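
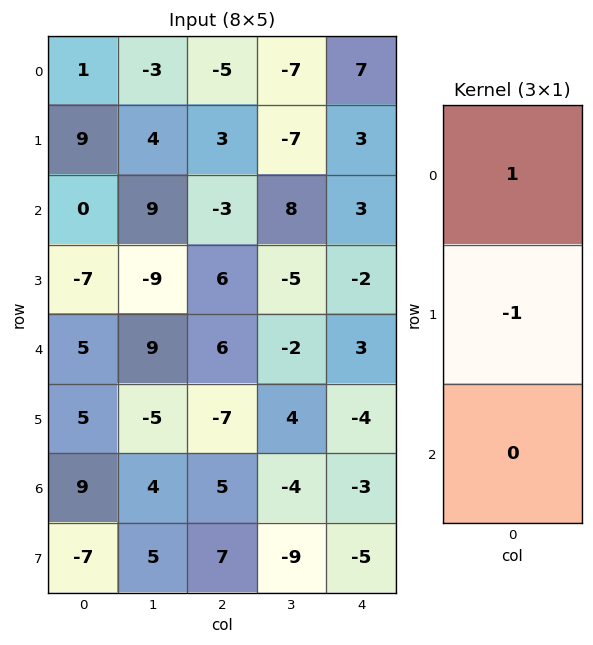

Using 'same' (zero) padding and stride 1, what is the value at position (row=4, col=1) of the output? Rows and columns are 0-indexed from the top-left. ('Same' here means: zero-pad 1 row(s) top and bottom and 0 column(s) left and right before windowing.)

The receptive field on the zero-padded input at this output position is [-9 / 9 / -5]. Elementwise product with the kernel and sum: -9·1 + 9·-1.

-18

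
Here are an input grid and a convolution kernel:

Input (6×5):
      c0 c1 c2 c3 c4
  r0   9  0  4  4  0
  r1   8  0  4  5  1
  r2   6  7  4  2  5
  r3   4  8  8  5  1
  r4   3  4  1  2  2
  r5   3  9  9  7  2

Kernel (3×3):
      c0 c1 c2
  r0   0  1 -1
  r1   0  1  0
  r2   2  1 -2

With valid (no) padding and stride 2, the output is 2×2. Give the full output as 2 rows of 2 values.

7 9
19 2

Output[0,0]: The receptive field on the input at this output position is [9 0 4 / 8 0 4 / 6 7 4]. Elementwise product with the kernel and sum: 0·1 + 4·-1 + 0·1 + 6·2 + 7·1 + 4·-2.
Output[0,1]: The receptive field on the input at this output position is [4 4 0 / 4 5 1 / 4 2 5]. Elementwise product with the kernel and sum: 4·1 + 0·-1 + 5·1 + 4·2 + 2·1 + 5·-2.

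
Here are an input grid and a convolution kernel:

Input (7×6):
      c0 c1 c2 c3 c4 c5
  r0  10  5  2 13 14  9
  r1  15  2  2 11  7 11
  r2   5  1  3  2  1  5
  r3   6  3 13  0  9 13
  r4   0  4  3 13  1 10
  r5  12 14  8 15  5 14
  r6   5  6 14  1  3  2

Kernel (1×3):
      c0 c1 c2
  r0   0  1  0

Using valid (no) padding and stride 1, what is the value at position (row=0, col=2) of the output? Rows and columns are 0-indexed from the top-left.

13

The receptive field on the input at this output position is [2 13 14]. Elementwise product with the kernel and sum: 13·1.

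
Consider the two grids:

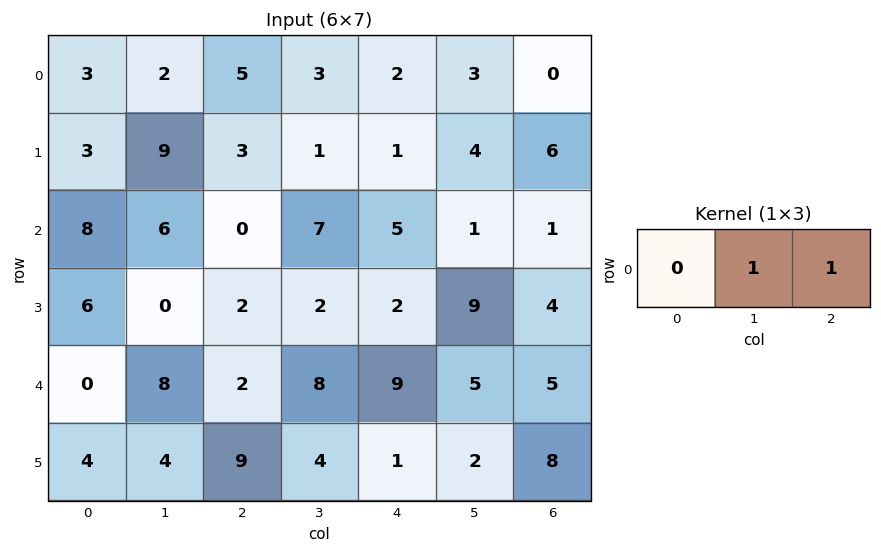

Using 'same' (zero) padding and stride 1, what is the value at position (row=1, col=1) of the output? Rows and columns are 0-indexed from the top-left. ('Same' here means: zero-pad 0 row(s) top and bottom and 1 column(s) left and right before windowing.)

The receptive field on the zero-padded input at this output position is [3 9 3]. Elementwise product with the kernel and sum: 9·1 + 3·1.

12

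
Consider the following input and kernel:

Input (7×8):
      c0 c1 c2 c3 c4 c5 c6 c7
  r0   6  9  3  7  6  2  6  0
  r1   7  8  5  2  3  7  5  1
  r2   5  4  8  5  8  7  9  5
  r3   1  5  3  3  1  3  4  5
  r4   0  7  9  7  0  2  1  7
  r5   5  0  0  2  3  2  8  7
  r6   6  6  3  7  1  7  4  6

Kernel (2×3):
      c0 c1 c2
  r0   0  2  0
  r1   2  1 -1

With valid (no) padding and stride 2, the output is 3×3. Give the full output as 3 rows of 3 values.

Output[0,0]: The receptive field on the input at this output position is [6 9 3 / 7 8 5]. Elementwise product with the kernel and sum: 9·2 + 7·2 + 8·1 + 5·-1.

35 23 12
12 18 15
24 13 4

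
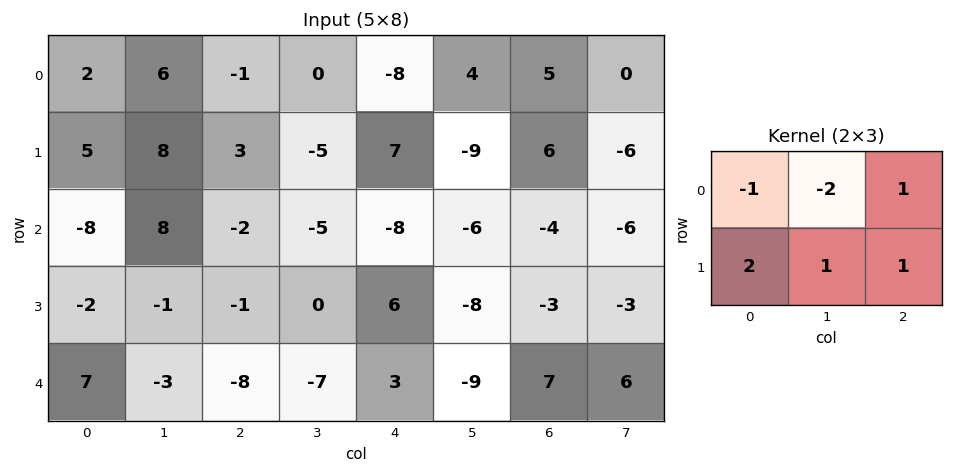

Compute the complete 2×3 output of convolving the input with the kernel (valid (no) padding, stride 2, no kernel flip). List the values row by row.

6 1 16
-16 8 17

Output[0,0]: The receptive field on the input at this output position is [2 6 -1 / 5 8 3]. Elementwise product with the kernel and sum: 2·-1 + 6·-2 + -1·1 + 5·2 + 8·1 + 3·1.
Output[0,1]: The receptive field on the input at this output position is [-1 0 -8 / 3 -5 7]. Elementwise product with the kernel and sum: -1·-1 + 0·-2 + -8·1 + 3·2 + -5·1 + 7·1.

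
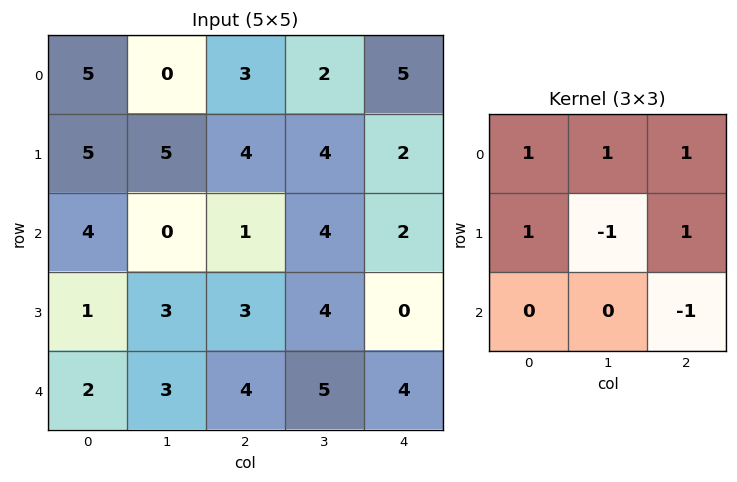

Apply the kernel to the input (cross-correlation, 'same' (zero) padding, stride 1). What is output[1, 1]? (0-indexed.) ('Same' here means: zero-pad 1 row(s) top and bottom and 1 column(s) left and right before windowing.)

11

The receptive field on the zero-padded input at this output position is [5 0 3 / 5 5 4 / 4 0 1]. Elementwise product with the kernel and sum: 5·1 + 0·1 + 3·1 + 5·1 + 5·-1 + 4·1 + 1·-1.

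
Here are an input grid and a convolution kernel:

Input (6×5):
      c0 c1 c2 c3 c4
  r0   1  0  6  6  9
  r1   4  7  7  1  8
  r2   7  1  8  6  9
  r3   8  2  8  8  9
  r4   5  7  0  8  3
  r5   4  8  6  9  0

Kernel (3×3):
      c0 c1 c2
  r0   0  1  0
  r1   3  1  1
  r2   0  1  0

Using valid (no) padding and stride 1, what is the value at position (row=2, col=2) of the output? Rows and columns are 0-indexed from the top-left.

55

The receptive field on the input at this output position is [8 6 9 / 8 8 9 / 0 8 3]. Elementwise product with the kernel and sum: 6·1 + 8·3 + 8·1 + 9·1 + 8·1.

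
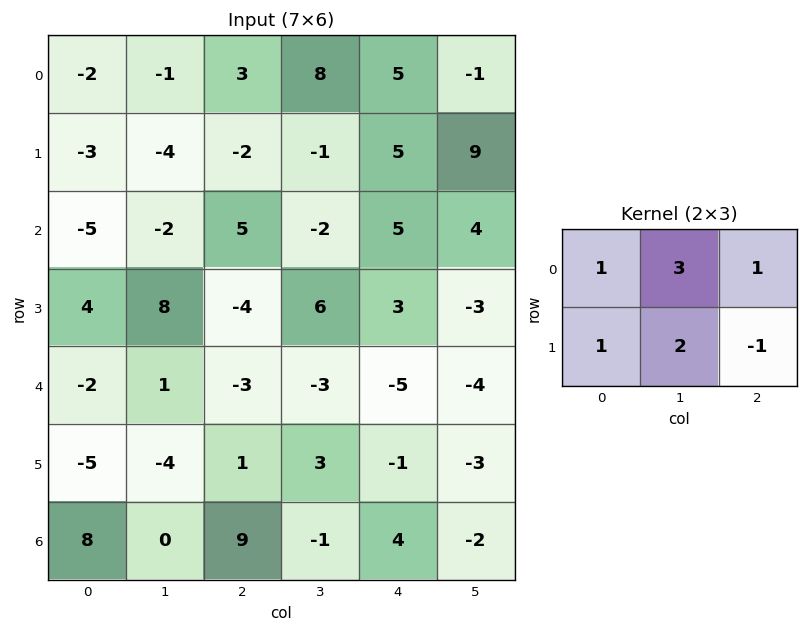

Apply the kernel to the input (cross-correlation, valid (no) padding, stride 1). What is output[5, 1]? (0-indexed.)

21

The receptive field on the input at this output position is [-4 1 3 / 0 9 -1]. Elementwise product with the kernel and sum: -4·1 + 1·3 + 3·1 + 0·1 + 9·2 + -1·-1.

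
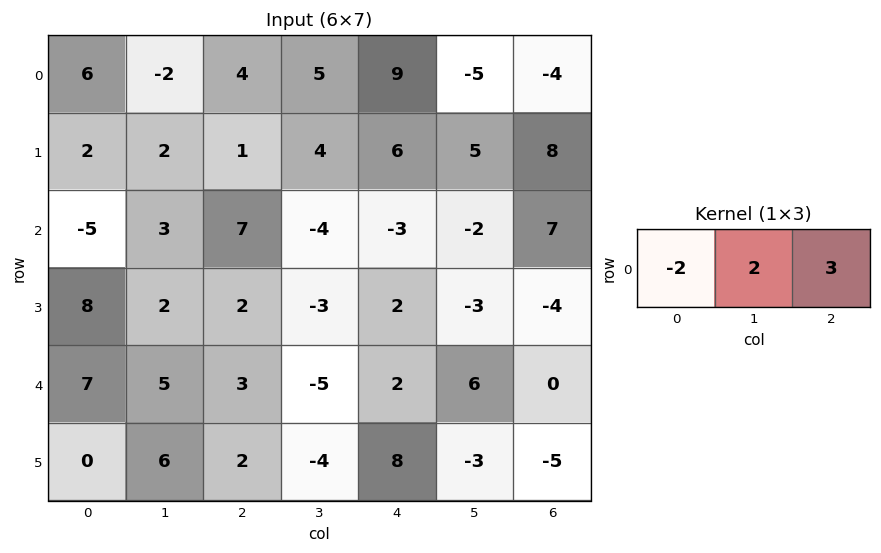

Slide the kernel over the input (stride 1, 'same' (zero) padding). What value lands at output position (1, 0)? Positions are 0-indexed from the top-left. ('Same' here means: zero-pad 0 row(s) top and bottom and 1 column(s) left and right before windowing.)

The receptive field on the zero-padded input at this output position is [0 2 2]. Elementwise product with the kernel and sum: 0·-2 + 2·2 + 2·3.

10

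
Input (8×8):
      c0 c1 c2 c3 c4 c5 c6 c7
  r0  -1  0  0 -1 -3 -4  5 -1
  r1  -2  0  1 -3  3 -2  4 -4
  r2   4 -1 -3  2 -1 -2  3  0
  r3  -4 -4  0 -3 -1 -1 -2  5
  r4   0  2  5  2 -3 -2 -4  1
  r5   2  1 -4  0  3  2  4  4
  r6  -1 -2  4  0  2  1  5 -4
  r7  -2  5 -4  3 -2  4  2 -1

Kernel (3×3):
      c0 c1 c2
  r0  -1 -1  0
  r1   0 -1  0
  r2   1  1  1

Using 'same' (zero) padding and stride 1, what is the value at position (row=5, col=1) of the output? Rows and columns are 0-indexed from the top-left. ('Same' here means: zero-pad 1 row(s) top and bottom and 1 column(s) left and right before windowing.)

The receptive field on the zero-padded input at this output position is [0 2 5 / 2 1 -4 / -1 -2 4]. Elementwise product with the kernel and sum: 0·-1 + 2·-1 + 1·-1 + -1·1 + -2·1 + 4·1.

-2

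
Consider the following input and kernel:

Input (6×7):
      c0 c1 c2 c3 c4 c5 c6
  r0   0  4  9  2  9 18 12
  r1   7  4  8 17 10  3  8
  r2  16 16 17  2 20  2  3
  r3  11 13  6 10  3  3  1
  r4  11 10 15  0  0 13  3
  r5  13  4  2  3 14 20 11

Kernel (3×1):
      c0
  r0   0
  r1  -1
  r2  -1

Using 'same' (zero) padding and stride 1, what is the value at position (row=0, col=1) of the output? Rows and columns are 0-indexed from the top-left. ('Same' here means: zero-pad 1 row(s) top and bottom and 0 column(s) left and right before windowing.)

The receptive field on the zero-padded input at this output position is [0 / 4 / 4]. Elementwise product with the kernel and sum: 4·-1 + 4·-1.

-8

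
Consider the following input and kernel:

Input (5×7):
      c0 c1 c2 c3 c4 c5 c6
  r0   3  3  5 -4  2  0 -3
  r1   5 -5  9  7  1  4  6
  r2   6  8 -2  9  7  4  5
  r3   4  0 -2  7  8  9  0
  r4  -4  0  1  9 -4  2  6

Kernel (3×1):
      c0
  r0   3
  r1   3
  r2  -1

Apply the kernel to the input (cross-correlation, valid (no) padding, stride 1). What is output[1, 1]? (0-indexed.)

9

The receptive field on the input at this output position is [-5 / 8 / 0]. Elementwise product with the kernel and sum: -5·3 + 8·3 + 0·-1.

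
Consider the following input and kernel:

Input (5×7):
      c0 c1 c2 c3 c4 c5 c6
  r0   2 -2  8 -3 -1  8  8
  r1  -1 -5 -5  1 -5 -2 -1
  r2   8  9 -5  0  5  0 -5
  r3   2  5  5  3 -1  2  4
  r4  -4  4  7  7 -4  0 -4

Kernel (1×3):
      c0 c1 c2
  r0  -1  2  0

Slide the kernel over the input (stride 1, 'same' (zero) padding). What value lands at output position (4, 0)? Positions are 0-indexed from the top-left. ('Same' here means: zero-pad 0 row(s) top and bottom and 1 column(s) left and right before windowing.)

The receptive field on the zero-padded input at this output position is [0 -4 4]. Elementwise product with the kernel and sum: 0·-1 + -4·2.

-8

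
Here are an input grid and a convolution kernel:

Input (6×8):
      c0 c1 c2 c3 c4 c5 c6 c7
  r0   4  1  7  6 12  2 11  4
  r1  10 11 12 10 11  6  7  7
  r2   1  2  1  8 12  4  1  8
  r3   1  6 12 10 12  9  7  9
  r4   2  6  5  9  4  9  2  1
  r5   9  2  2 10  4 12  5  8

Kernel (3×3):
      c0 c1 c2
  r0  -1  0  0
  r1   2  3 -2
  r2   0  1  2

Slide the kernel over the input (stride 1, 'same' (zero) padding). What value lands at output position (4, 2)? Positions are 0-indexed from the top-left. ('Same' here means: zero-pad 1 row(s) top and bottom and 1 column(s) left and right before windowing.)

The receptive field on the zero-padded input at this output position is [6 12 10 / 6 5 9 / 2 2 10]. Elementwise product with the kernel and sum: 6·-1 + 6·2 + 5·3 + 9·-2 + 2·1 + 10·2.

25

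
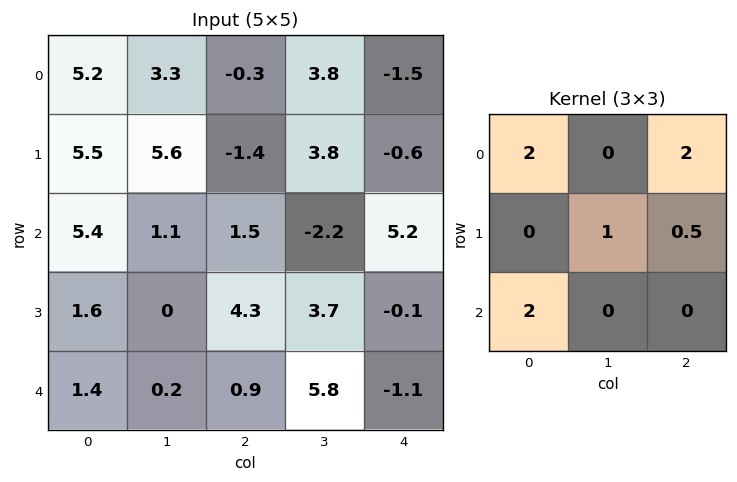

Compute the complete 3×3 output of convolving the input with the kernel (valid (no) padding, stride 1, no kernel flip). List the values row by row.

25.5 16.9 2.9
13.25 19.2 5
18.75 4.35 18.85

Output[0,0]: The receptive field on the input at this output position is [5.2 3.3 -0.3 / 5.5 5.6 -1.4 / 5.4 1.1 1.5]. Elementwise product with the kernel and sum: 5.2·2 + -0.3·2 + 5.6·1 + -1.4·0.5 + 5.4·2.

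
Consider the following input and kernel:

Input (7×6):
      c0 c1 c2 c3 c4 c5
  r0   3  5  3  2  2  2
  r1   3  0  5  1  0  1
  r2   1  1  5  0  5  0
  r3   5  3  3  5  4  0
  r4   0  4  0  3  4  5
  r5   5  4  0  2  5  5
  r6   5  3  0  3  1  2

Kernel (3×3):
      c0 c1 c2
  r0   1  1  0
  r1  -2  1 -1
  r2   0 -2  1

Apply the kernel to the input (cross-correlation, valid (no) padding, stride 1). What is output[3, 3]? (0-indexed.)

The receptive field on the input at this output position is [5 4 0 / 3 4 5 / 2 5 5]. Elementwise product with the kernel and sum: 5·1 + 4·1 + 3·-2 + 4·1 + 5·-1 + 5·-2 + 5·1.

-3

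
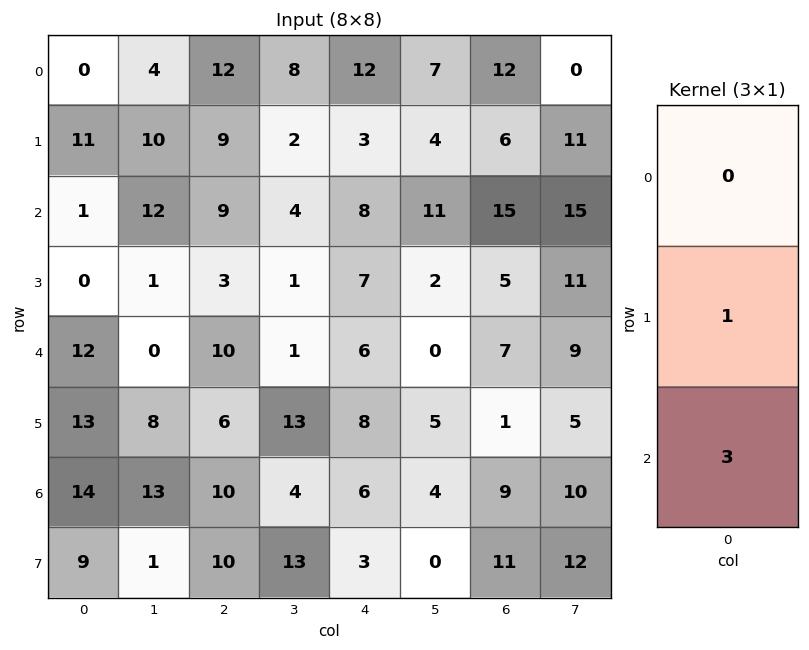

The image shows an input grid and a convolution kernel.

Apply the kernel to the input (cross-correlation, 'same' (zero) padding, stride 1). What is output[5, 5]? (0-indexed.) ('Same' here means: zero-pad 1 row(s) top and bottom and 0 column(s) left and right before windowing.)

The receptive field on the zero-padded input at this output position is [0 / 5 / 4]. Elementwise product with the kernel and sum: 5·1 + 4·3.

17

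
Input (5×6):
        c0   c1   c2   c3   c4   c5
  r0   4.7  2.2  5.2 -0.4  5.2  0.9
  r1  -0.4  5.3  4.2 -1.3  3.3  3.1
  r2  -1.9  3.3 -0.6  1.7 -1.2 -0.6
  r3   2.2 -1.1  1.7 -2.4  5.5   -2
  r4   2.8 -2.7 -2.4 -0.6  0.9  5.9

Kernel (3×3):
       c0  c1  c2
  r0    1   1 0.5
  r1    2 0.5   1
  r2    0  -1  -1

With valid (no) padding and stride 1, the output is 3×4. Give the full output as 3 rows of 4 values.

Output[0,0]: The receptive field on the input at this output position is [4.7 2.2 5.2 / -0.4 5.3 4.2 / -1.9 3.3 -0.6]. Elementwise product with the kernel and sum: 4.7·1 + 2.2·1 + 5.2·0.5 + -0.4·2 + 5.3·0.5 + 4.2·1 + 3.3·-1 + -0.6·-1.
Output[0,1]: The receptive field on the input at this output position is [2.2 5.2 -0.4 / 5.3 4.2 -1.3 / 3.3 -0.6 1.7]. Elementwise product with the kernel and sum: 2.2·1 + 5.2·1 + -0.4·0.5 + 5.3·2 + 4.2·0.5 + -1.3·1 + -0.6·-1 + 1.7·-1.

12.85 17.5 17.95 9.2
3.65 17.55 -0.1 2.25
11.75 2.8 7.9 -10.65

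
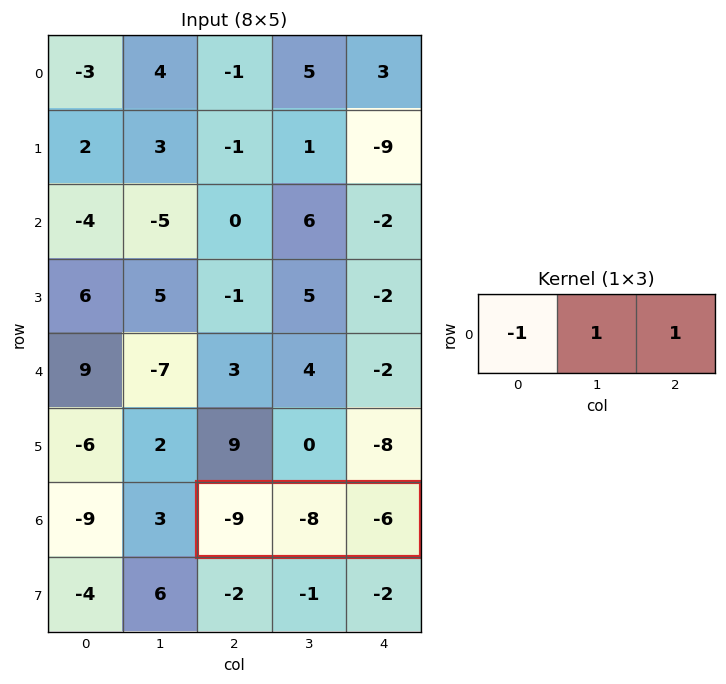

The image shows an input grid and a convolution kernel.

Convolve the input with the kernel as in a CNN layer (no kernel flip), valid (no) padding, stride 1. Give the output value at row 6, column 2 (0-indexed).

-5

The receptive field on the input at this output position is [-9 -8 -6]. Elementwise product with the kernel and sum: -9·-1 + -8·1 + -6·1.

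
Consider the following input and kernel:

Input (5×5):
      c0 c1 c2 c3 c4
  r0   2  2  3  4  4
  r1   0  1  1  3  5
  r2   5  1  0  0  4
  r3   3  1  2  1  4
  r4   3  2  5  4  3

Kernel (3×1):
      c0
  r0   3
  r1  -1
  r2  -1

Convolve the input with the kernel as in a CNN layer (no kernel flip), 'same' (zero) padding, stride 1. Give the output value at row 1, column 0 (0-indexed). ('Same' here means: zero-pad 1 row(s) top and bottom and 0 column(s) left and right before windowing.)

The receptive field on the zero-padded input at this output position is [2 / 0 / 5]. Elementwise product with the kernel and sum: 2·3 + 0·-1 + 5·-1.

1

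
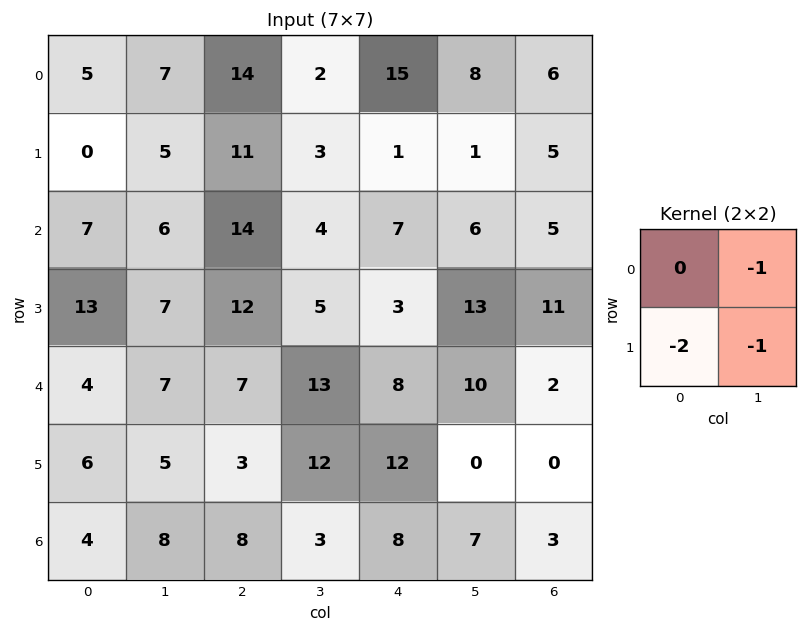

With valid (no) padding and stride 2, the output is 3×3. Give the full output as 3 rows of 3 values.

Output[0,0]: The receptive field on the input at this output position is [5 7 / 0 5]. Elementwise product with the kernel and sum: 7·-1 + 0·-2 + 5·-1.

-12 -27 -11
-39 -33 -25
-24 -31 -34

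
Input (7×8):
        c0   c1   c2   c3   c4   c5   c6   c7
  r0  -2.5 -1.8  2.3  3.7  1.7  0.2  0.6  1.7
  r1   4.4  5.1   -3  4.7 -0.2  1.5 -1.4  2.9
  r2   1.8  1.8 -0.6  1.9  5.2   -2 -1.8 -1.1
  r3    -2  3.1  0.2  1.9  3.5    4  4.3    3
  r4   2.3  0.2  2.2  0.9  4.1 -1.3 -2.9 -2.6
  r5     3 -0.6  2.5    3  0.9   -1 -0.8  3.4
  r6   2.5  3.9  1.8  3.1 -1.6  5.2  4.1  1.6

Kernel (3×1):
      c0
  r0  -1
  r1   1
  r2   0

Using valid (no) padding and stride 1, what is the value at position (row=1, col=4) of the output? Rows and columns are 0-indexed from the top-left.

5.4

The receptive field on the input at this output position is [-0.2 / 5.2 / 3.5]. Elementwise product with the kernel and sum: -0.2·-1 + 5.2·1.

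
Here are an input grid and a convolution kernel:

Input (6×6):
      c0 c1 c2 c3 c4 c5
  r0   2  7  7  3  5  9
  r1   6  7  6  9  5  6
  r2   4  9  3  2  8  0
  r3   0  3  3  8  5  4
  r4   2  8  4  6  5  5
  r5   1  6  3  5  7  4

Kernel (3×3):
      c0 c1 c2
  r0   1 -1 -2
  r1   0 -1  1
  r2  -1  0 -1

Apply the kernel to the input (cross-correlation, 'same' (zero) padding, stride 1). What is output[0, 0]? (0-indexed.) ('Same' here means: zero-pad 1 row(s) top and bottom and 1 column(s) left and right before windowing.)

The receptive field on the zero-padded input at this output position is [0 0 0 / 0 2 7 / 0 6 7]. Elementwise product with the kernel and sum: 0·1 + 0·-1 + 0·-2 + 2·-1 + 7·1 + 0·-1 + 7·-1.

-2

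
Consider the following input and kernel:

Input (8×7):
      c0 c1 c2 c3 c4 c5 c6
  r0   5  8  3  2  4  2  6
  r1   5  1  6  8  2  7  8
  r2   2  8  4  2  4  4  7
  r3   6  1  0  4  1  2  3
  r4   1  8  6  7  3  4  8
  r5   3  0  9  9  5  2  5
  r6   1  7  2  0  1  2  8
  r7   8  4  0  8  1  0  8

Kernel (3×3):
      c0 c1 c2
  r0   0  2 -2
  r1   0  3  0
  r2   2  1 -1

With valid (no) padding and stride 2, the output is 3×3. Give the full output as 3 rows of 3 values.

21 26 18
15 24 2
11 38 -6

Output[0,0]: The receptive field on the input at this output position is [5 8 3 / 5 1 6 / 2 8 4]. Elementwise product with the kernel and sum: 8·2 + 3·-2 + 1·3 + 2·2 + 8·1 + 4·-1.
Output[0,1]: The receptive field on the input at this output position is [3 2 4 / 6 8 2 / 4 2 4]. Elementwise product with the kernel and sum: 2·2 + 4·-2 + 8·3 + 4·2 + 2·1 + 4·-1.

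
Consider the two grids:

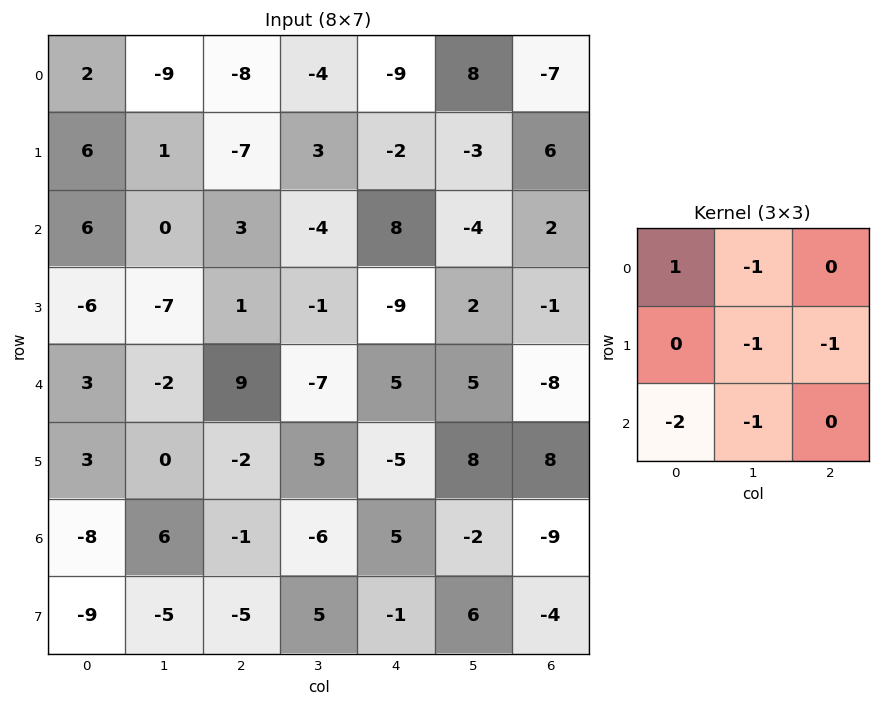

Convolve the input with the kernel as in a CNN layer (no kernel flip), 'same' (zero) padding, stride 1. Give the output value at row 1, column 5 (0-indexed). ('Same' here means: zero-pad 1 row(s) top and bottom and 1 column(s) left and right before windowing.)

-32

The receptive field on the zero-padded input at this output position is [-9 8 -7 / -2 -3 6 / 8 -4 2]. Elementwise product with the kernel and sum: -9·1 + 8·-1 + -3·-1 + 6·-1 + 8·-2 + -4·-1.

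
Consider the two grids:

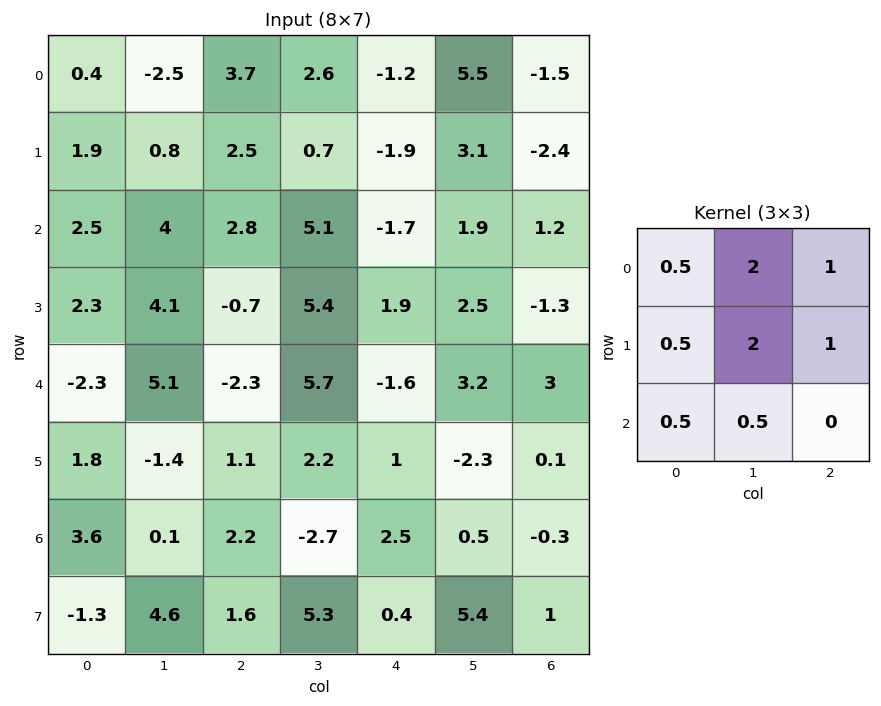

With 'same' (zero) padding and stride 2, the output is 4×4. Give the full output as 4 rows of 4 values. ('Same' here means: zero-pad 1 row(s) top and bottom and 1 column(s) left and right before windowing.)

Output[0,0]: The receptive field on the zero-padded input at this output position is [0 0 0 / 0 0.4 -2.5 / 0 1.9 0.8]. Elementwise product with the kernel and sum: 0·0.5 + 0·2 + 0·1 + 0·0.5 + 0.4·2 + -2.5·1 + 0·0.5 + 1.9·0.5.

-0.75 10.4 3.8 0.1
14.75 20.5 4.35 0.7
10.1 9.55 13.45 5.15
8.85 8.55 7.8 1.9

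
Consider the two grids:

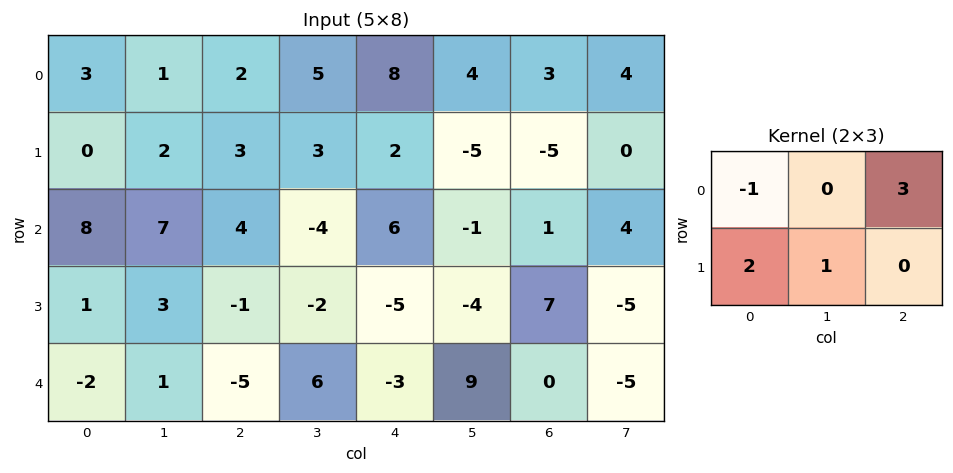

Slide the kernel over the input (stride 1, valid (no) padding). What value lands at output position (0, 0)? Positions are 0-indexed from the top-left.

5

The receptive field on the input at this output position is [3 1 2 / 0 2 3]. Elementwise product with the kernel and sum: 3·-1 + 2·3 + 0·2 + 2·1.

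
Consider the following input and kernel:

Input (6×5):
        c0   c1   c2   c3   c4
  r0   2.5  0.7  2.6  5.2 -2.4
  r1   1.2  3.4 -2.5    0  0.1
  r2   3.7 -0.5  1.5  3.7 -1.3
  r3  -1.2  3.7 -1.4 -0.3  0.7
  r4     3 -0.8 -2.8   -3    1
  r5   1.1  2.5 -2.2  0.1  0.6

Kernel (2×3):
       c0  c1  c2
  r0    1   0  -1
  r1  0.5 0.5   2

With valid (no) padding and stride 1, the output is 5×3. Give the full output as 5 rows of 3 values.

-2.8 -4.05 3.95
8.3 11.3 -2.6
0.65 -3.65 3.35
-4.3 -3.8 -3
3.2 2.55 -3.65

Output[0,0]: The receptive field on the input at this output position is [2.5 0.7 2.6 / 1.2 3.4 -2.5]. Elementwise product with the kernel and sum: 2.5·1 + 2.6·-1 + 1.2·0.5 + 3.4·0.5 + -2.5·2.
Output[0,1]: The receptive field on the input at this output position is [0.7 2.6 5.2 / 3.4 -2.5 0]. Elementwise product with the kernel and sum: 0.7·1 + 5.2·-1 + 3.4·0.5 + -2.5·0.5 + 0·2.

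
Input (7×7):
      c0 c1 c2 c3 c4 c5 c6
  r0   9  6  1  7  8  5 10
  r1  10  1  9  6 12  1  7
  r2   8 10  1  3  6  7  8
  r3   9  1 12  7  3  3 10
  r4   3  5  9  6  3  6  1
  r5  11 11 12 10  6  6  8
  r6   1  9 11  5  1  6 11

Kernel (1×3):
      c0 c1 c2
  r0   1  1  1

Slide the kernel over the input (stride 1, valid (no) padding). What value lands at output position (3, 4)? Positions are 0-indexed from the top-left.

16

The receptive field on the input at this output position is [3 3 10]. Elementwise product with the kernel and sum: 3·1 + 3·1 + 10·1.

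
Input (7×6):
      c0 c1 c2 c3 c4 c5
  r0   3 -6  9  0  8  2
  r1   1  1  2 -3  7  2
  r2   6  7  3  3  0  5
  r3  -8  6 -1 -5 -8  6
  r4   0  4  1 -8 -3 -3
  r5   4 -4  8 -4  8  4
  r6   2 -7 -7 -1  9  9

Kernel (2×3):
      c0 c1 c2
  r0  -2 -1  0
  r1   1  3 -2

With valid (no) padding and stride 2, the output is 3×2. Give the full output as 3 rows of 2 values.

0 -39
-7 -9
-28 -14

Output[0,0]: The receptive field on the input at this output position is [3 -6 9 / 1 1 2]. Elementwise product with the kernel and sum: 3·-2 + -6·-1 + 1·1 + 1·3 + 2·-2.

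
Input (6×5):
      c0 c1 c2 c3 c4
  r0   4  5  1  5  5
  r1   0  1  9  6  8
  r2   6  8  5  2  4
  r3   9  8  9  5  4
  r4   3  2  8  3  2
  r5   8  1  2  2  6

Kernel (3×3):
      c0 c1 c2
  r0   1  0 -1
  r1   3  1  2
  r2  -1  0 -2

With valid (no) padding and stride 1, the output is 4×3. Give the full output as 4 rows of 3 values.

Output[0,0]: The receptive field on the input at this output position is [4 5 1 / 0 1 9 / 6 8 5]. Elementwise product with the kernel and sum: 4·1 + 1·-1 + 0·3 + 1·1 + 9·2 + 6·-1 + 5·-2.
Output[0,1]: The receptive field on the input at this output position is [5 1 5 / 1 9 6 / 8 5 2]. Elementwise product with the kernel and sum: 5·1 + 5·-1 + 1·3 + 9·1 + 6·2 + 8·-1 + 2·-2.

6 12 32
0 10 9
35 41 29
15 18 22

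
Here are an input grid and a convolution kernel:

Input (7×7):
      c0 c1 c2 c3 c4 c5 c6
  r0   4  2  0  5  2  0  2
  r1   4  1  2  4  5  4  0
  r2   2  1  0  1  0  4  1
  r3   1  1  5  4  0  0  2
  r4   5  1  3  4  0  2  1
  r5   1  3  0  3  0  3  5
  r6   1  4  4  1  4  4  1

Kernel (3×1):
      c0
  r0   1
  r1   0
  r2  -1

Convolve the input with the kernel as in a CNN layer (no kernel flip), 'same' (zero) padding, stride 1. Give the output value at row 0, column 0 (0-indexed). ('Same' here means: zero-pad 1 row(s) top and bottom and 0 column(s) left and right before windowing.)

The receptive field on the zero-padded input at this output position is [0 / 4 / 4]. Elementwise product with the kernel and sum: 0·1 + 4·-1.

-4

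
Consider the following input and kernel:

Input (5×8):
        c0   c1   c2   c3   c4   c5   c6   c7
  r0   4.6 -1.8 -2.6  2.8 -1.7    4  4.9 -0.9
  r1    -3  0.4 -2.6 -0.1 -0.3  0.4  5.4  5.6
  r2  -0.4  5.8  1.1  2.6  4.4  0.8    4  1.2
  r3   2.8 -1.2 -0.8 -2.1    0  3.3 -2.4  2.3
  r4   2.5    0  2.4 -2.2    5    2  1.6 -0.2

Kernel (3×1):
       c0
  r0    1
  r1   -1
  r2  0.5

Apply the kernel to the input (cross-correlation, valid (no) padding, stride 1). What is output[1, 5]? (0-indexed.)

The receptive field on the input at this output position is [0.4 / 0.8 / 3.3]. Elementwise product with the kernel and sum: 0.4·1 + 0.8·-1 + 3.3·0.5.

1.25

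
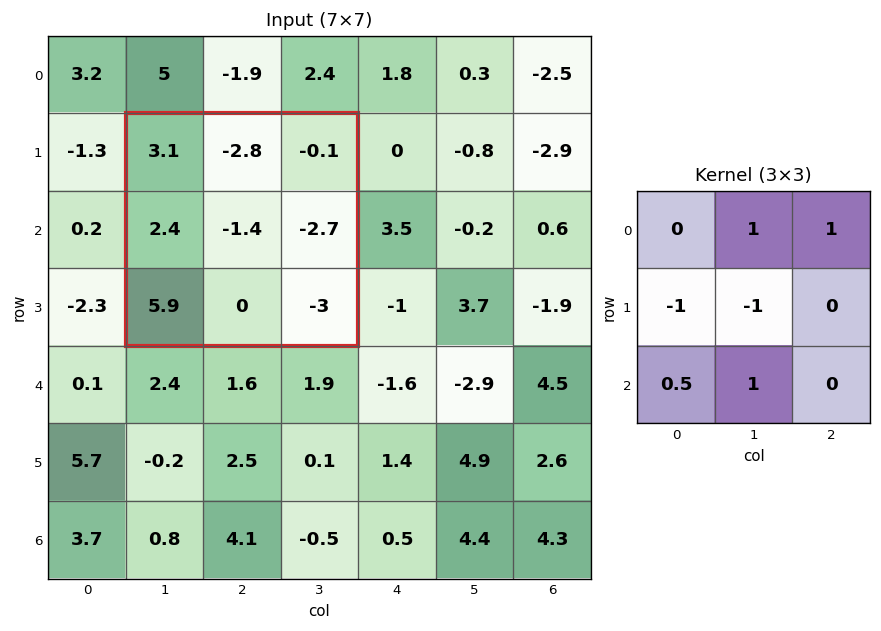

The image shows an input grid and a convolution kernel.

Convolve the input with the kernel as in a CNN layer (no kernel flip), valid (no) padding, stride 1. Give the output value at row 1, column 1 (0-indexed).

The receptive field on the input at this output position is [3.1 -2.8 -0.1 / 2.4 -1.4 -2.7 / 5.9 0 -3]. Elementwise product with the kernel and sum: -2.8·1 + -0.1·1 + 2.4·-1 + -1.4·-1 + 5.9·0.5 + 0·1.

-0.95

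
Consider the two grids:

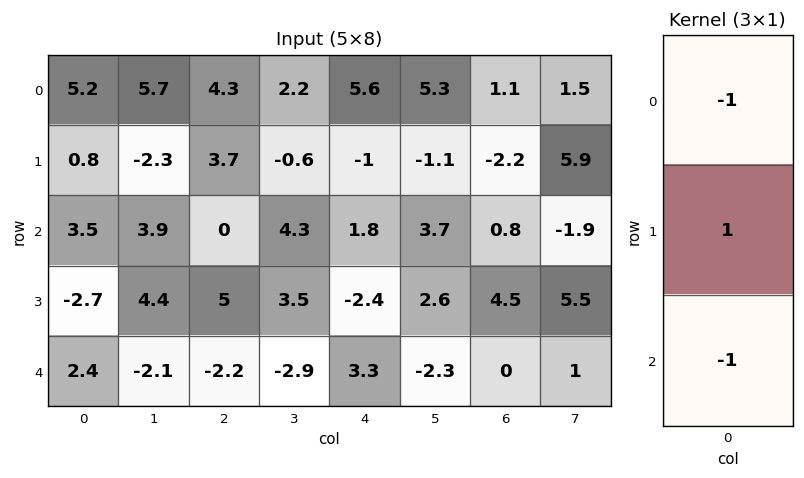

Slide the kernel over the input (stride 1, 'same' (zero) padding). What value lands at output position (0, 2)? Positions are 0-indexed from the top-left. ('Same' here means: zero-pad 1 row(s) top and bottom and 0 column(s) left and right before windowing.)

The receptive field on the zero-padded input at this output position is [0 / 4.3 / 3.7]. Elementwise product with the kernel and sum: 0·-1 + 4.3·1 + 3.7·-1.

0.6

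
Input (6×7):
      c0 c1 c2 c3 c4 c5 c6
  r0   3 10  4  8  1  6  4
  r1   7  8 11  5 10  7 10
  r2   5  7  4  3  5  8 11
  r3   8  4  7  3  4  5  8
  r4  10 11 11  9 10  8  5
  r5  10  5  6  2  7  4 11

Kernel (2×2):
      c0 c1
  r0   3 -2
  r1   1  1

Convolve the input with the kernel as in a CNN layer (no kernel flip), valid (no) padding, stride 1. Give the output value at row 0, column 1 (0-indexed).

41

The receptive field on the input at this output position is [10 4 / 8 11]. Elementwise product with the kernel and sum: 10·3 + 4·-2 + 8·1 + 11·1.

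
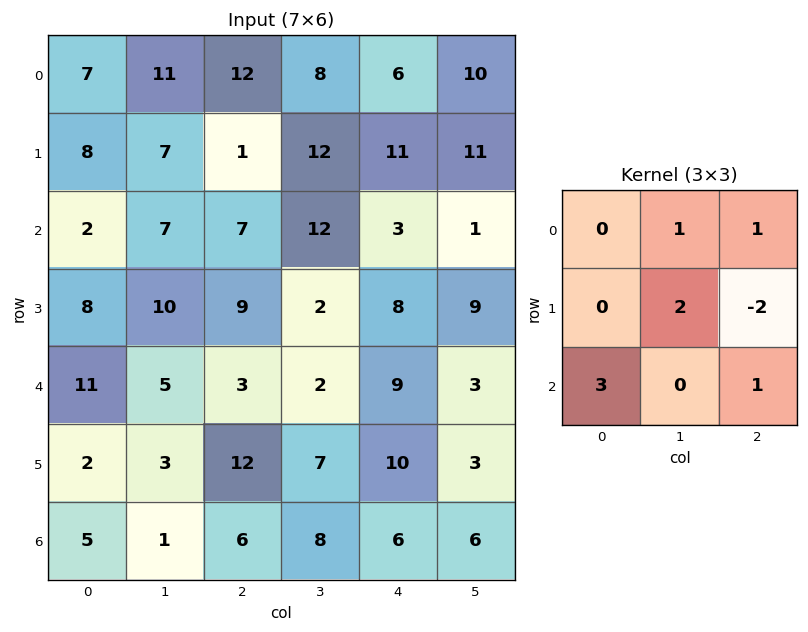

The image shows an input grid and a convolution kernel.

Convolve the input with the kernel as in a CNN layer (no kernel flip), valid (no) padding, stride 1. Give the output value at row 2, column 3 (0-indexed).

The receptive field on the input at this output position is [12 3 1 / 2 8 9 / 2 9 3]. Elementwise product with the kernel and sum: 3·1 + 1·1 + 8·2 + 9·-2 + 2·3 + 3·1.

11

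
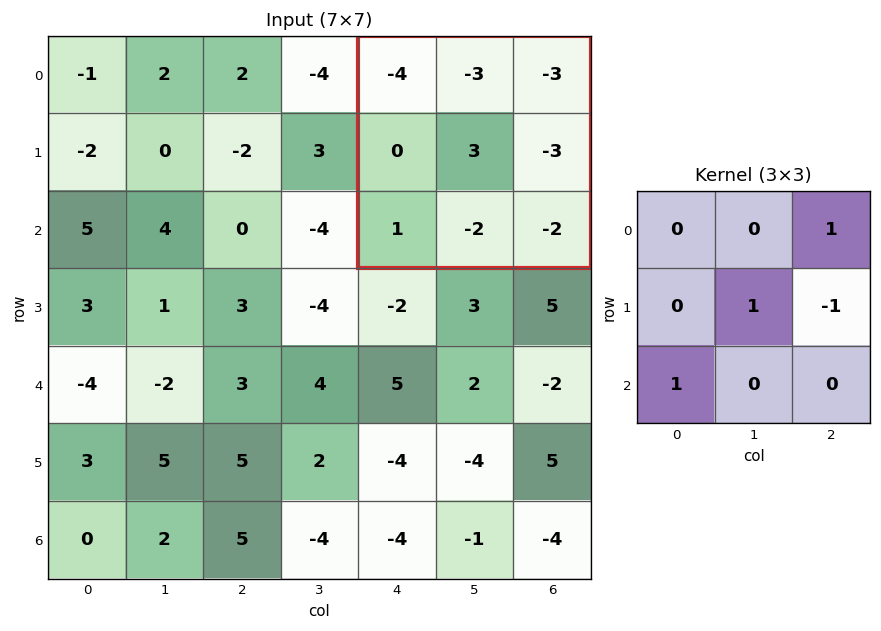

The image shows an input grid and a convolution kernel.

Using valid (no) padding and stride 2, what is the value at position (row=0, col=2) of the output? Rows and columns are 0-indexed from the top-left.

The receptive field on the input at this output position is [-4 -3 -3 / 0 3 -3 / 1 -2 -2]. Elementwise product with the kernel and sum: -3·1 + 3·1 + -3·-1 + 1·1.

4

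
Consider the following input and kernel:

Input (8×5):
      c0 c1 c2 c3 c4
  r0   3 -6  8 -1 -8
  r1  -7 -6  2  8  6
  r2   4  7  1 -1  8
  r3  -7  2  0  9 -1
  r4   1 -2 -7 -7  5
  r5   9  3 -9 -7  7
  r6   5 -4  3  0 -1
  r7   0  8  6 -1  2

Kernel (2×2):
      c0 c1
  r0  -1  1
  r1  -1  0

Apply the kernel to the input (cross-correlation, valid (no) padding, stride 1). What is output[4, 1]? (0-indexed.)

-8

The receptive field on the input at this output position is [-2 -7 / 3 -9]. Elementwise product with the kernel and sum: -2·-1 + -7·1 + 3·-1.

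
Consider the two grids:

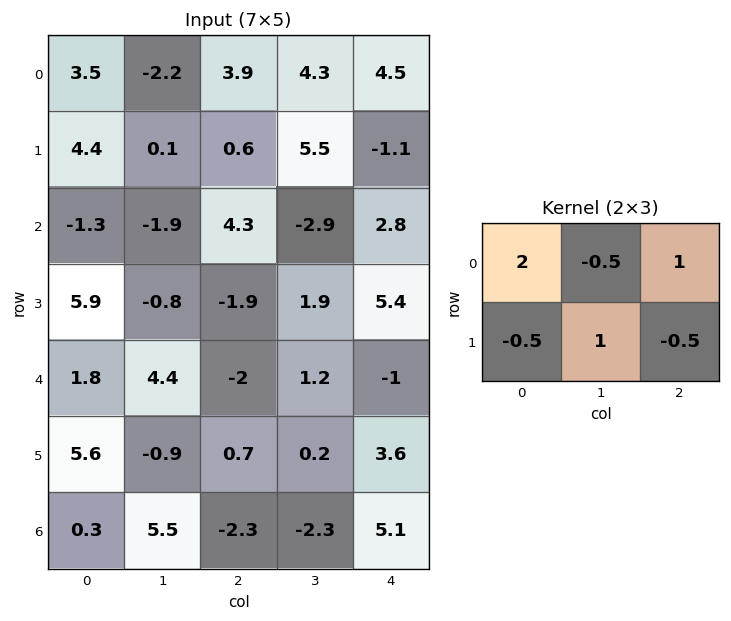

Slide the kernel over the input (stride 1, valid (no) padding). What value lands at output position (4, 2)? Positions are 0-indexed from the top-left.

The receptive field on the input at this output position is [-2 1.2 -1 / 0.7 0.2 3.6]. Elementwise product with the kernel and sum: -2·2 + 1.2·-0.5 + -1·1 + 0.7·-0.5 + 0.2·1 + 3.6·-0.5.

-7.55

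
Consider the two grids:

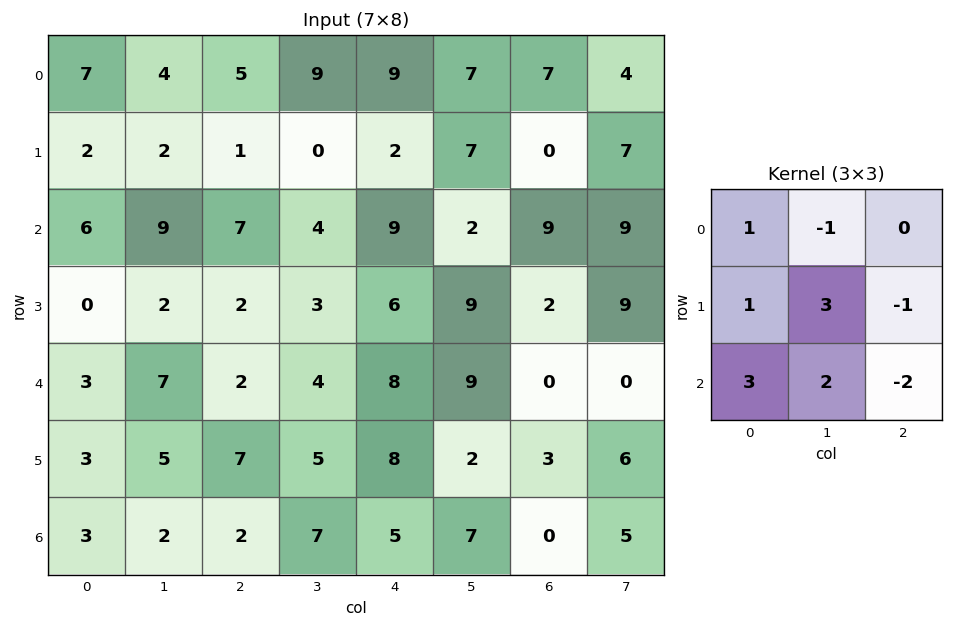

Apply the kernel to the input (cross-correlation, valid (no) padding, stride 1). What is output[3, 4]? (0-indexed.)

The receptive field on the input at this output position is [6 9 2 / 8 9 0 / 8 2 3]. Elementwise product with the kernel and sum: 6·1 + 9·-1 + 8·1 + 9·3 + 0·-1 + 8·3 + 2·2 + 3·-2.

54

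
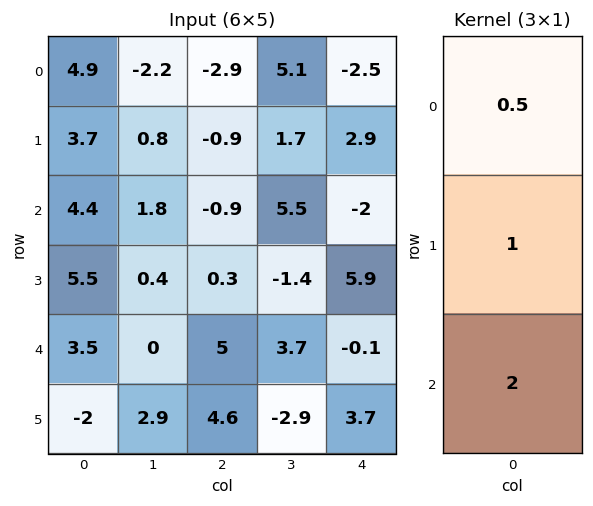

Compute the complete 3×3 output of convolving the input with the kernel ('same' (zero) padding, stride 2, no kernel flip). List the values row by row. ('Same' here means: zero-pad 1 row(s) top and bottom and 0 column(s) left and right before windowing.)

Output[0,0]: The receptive field on the zero-padded input at this output position is [0 / 4.9 / 3.7]. Elementwise product with the kernel and sum: 0·0.5 + 4.9·1 + 3.7·2.

12.3 -4.7 3.3
17.25 -0.75 11.25
2.25 14.35 10.25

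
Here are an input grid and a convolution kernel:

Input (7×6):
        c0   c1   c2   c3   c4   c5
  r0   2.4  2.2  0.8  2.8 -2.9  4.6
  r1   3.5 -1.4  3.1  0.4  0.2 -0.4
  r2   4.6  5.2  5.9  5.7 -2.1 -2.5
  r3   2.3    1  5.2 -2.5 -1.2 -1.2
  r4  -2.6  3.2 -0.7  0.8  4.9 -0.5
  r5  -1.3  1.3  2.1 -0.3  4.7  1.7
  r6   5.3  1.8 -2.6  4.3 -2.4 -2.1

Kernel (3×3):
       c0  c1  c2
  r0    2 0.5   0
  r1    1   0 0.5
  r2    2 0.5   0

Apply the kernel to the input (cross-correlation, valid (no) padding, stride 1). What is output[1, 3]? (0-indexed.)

The receptive field on the input at this output position is [0.4 0.2 -0.4 / 5.7 -2.1 -2.5 / -2.5 -1.2 -1.2]. Elementwise product with the kernel and sum: 0.4·2 + 0.2·0.5 + 5.7·1 + -2.5·0.5 + -2.5·2 + -1.2·0.5.

-0.25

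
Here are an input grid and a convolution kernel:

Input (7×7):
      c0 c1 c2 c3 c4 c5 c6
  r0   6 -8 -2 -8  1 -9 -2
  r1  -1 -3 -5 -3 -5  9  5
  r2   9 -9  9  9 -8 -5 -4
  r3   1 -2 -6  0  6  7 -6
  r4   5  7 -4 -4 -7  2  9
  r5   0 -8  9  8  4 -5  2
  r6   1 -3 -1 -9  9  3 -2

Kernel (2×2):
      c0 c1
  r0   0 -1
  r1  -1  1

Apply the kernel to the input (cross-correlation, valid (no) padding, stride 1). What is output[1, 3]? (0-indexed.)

The receptive field on the input at this output position is [-3 -5 / 9 -8]. Elementwise product with the kernel and sum: -5·-1 + 9·-1 + -8·1.

-12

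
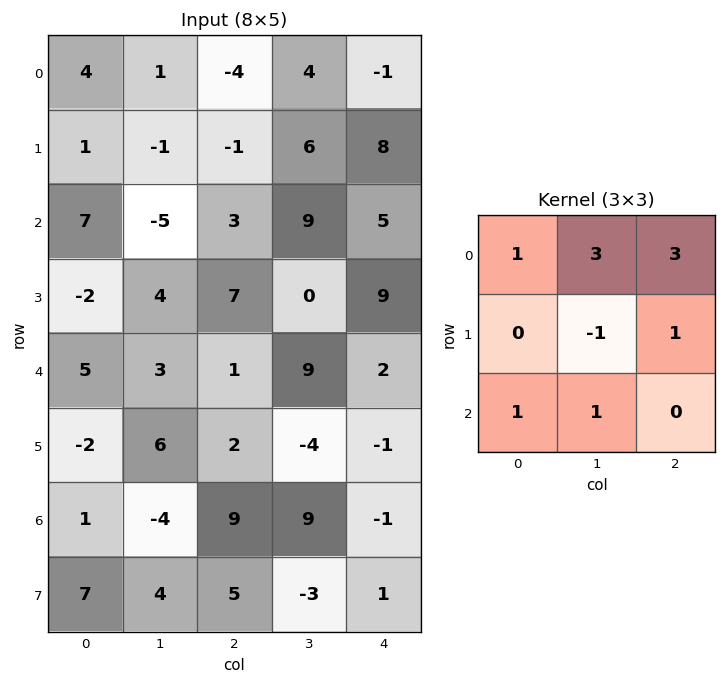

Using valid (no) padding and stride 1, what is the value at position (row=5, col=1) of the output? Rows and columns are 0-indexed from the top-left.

9

The receptive field on the input at this output position is [6 2 -4 / -4 9 9 / 4 5 -3]. Elementwise product with the kernel and sum: 6·1 + 2·3 + -4·3 + 9·-1 + 9·1 + 4·1 + 5·1.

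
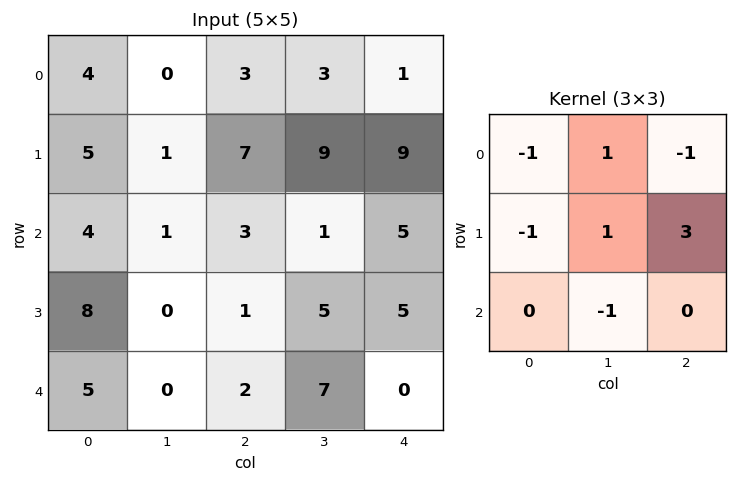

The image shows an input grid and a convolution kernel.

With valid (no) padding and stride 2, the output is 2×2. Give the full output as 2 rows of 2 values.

Output[0,0]: The receptive field on the input at this output position is [4 0 3 / 5 1 7 / 4 1 3]. Elementwise product with the kernel and sum: 4·-1 + 0·1 + 3·-1 + 5·-1 + 1·1 + 7·3 + 1·-1.

9 27
-11 5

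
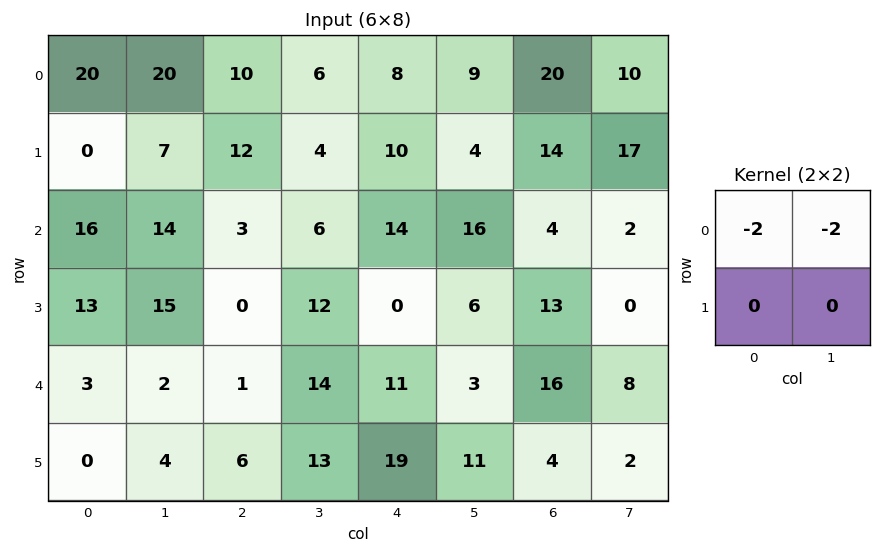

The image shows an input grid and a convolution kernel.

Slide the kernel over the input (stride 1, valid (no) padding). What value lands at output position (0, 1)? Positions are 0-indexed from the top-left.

The receptive field on the input at this output position is [20 10 / 7 12]. Elementwise product with the kernel and sum: 20·-2 + 10·-2.

-60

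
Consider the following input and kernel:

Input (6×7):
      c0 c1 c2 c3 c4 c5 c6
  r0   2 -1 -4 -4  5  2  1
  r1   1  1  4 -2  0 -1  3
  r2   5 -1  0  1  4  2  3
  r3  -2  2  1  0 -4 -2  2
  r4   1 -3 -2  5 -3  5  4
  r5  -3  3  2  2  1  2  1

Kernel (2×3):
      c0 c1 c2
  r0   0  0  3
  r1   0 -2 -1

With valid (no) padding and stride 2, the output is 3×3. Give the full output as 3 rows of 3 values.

Output[0,0]: The receptive field on the input at this output position is [2 -1 -4 / 1 1 4]. Elementwise product with the kernel and sum: -4·3 + 1·-2 + 4·-1.

-18 19 2
-5 16 11
-14 -14 7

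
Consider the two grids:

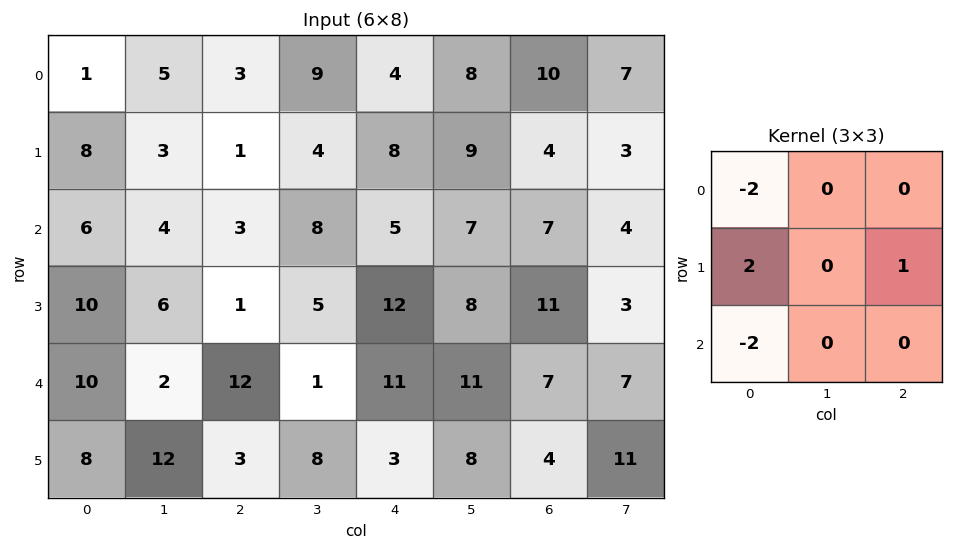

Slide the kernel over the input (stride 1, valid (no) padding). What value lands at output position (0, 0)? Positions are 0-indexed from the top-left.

3

The receptive field on the input at this output position is [1 5 3 / 8 3 1 / 6 4 3]. Elementwise product with the kernel and sum: 1·-2 + 8·2 + 1·1 + 6·-2.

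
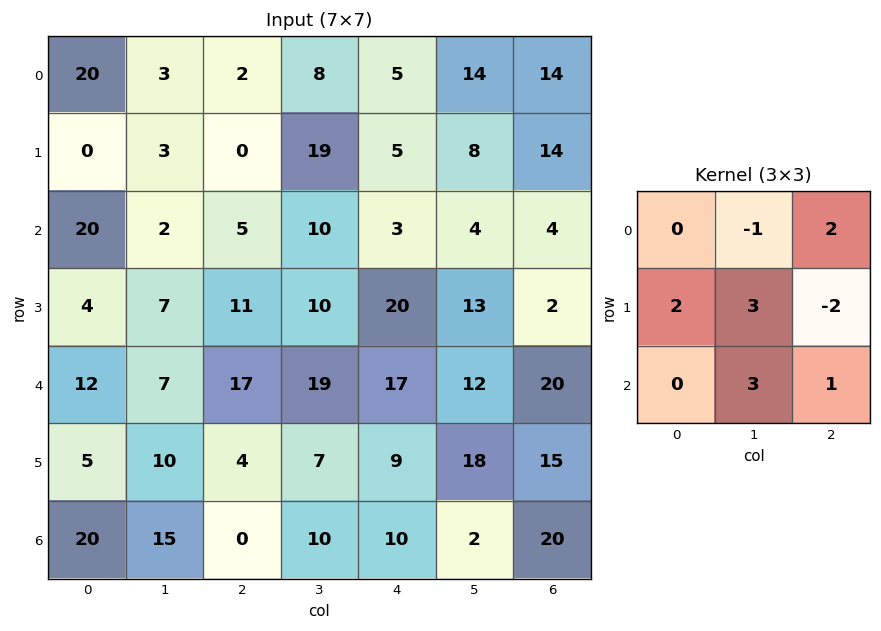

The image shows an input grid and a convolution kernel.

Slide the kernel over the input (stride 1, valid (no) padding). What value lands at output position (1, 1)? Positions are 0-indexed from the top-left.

The receptive field on the input at this output position is [3 0 19 / 2 5 10 / 7 11 10]. Elementwise product with the kernel and sum: 0·-1 + 19·2 + 2·2 + 5·3 + 10·-2 + 11·3 + 10·1.

80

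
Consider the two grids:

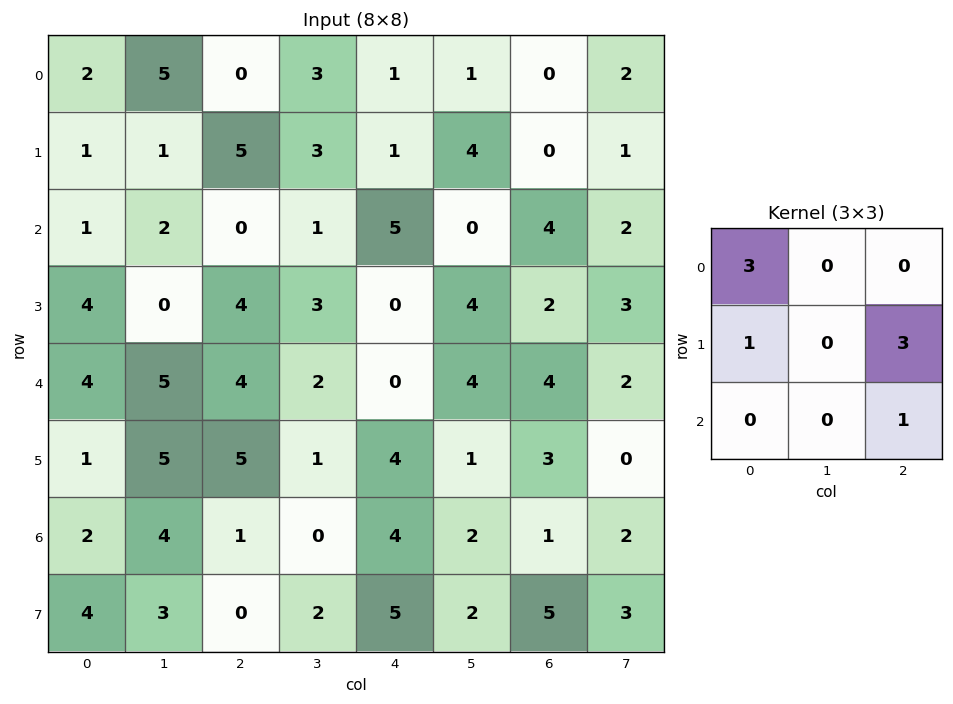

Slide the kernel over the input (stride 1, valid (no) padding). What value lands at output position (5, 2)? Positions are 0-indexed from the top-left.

33

The receptive field on the input at this output position is [5 1 4 / 1 0 4 / 0 2 5]. Elementwise product with the kernel and sum: 5·3 + 1·1 + 4·3 + 5·1.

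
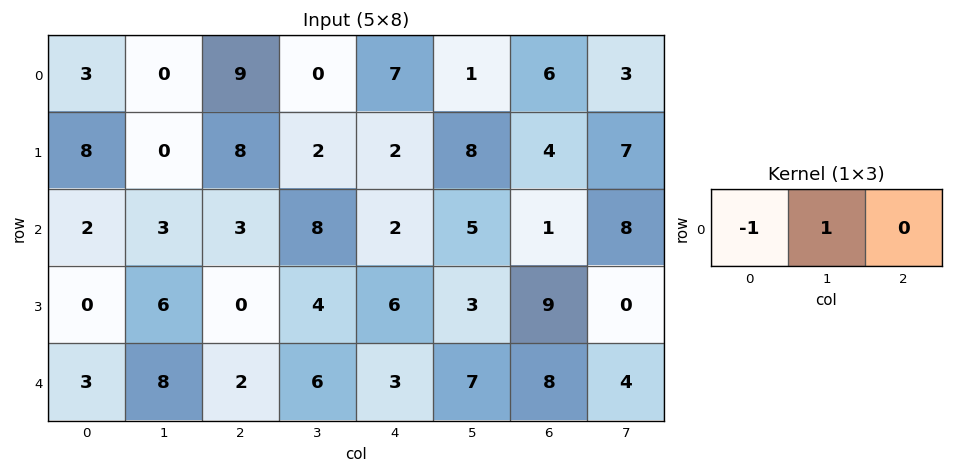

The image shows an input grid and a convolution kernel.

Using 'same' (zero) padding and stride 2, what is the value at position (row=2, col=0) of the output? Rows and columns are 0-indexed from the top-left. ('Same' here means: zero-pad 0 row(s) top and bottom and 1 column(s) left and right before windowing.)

3

The receptive field on the zero-padded input at this output position is [0 3 8]. Elementwise product with the kernel and sum: 0·-1 + 3·1.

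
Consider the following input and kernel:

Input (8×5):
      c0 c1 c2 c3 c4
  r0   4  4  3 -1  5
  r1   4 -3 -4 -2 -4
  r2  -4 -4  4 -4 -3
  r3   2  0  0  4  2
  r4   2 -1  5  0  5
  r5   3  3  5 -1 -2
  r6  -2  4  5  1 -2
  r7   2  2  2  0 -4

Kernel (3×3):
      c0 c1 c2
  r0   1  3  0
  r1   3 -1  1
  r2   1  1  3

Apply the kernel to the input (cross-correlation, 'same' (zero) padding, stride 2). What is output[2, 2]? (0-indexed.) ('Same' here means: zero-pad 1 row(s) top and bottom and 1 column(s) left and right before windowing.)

2

The receptive field on the zero-padded input at this output position is [4 2 0 / 0 5 0 / -1 -2 0]. Elementwise product with the kernel and sum: 4·1 + 2·3 + 0·3 + 5·-1 + 0·1 + -1·1 + -2·1 + 0·3.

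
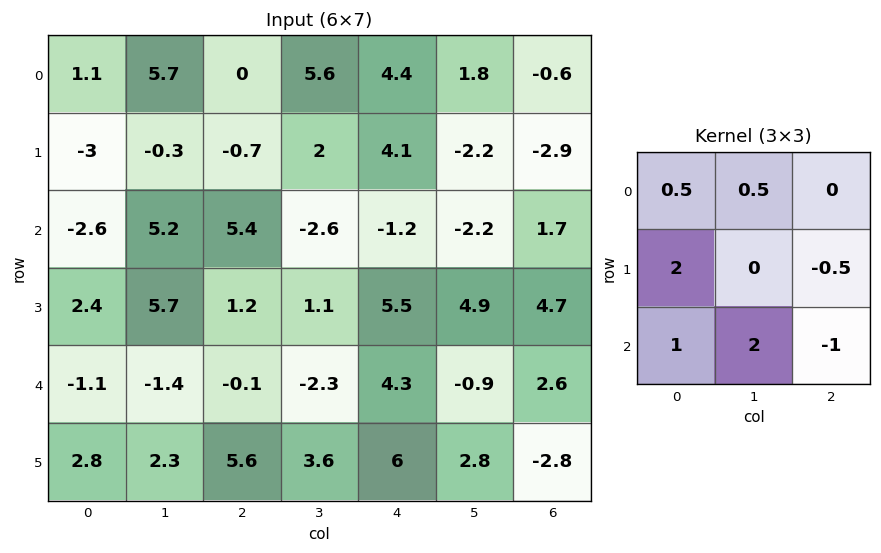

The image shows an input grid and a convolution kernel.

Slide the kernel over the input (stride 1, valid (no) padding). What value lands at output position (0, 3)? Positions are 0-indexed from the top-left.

7.3

The receptive field on the input at this output position is [5.6 4.4 1.8 / 2 4.1 -2.2 / -2.6 -1.2 -2.2]. Elementwise product with the kernel and sum: 5.6·0.5 + 4.4·0.5 + 2·2 + -2.2·-0.5 + -2.6·1 + -1.2·2 + -2.2·-1.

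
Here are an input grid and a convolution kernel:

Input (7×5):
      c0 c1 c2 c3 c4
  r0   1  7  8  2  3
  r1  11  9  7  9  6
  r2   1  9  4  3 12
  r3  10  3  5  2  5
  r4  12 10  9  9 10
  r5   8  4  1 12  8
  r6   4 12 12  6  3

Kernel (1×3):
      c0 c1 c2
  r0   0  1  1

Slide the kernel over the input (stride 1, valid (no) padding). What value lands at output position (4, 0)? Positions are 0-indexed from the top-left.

The receptive field on the input at this output position is [12 10 9]. Elementwise product with the kernel and sum: 10·1 + 9·1.

19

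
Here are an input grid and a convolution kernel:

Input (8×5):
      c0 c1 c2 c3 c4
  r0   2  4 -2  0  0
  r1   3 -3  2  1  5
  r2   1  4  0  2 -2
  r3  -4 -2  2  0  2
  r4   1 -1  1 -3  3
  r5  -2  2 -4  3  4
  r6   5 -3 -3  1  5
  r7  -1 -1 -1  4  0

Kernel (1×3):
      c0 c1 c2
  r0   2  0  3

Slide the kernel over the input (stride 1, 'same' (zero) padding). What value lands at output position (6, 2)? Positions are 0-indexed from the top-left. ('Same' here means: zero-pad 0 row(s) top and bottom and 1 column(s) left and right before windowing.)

-3

The receptive field on the zero-padded input at this output position is [-3 -3 1]. Elementwise product with the kernel and sum: -3·2 + 1·3.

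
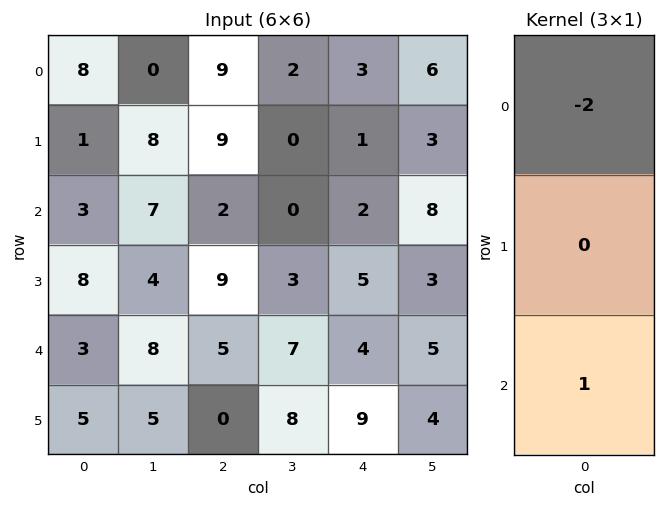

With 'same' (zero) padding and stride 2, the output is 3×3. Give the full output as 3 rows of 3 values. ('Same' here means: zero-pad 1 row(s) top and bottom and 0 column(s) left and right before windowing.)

Output[0,0]: The receptive field on the zero-padded input at this output position is [0 / 8 / 1]. Elementwise product with the kernel and sum: 0·-2 + 1·1.
Output[0,1]: The receptive field on the zero-padded input at this output position is [0 / 9 / 9]. Elementwise product with the kernel and sum: 0·-2 + 9·1.

1 9 1
6 -9 3
-11 -18 -1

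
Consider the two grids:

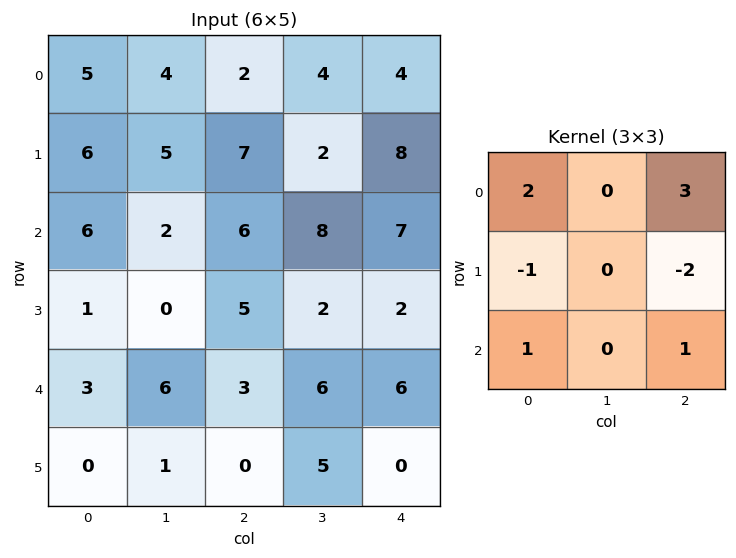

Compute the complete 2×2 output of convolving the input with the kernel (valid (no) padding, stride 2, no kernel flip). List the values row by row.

Output[0,0]: The receptive field on the input at this output position is [5 4 2 / 6 5 7 / 6 2 6]. Elementwise product with the kernel and sum: 5·2 + 2·3 + 6·-1 + 7·-2 + 6·1 + 6·1.

8 6
25 33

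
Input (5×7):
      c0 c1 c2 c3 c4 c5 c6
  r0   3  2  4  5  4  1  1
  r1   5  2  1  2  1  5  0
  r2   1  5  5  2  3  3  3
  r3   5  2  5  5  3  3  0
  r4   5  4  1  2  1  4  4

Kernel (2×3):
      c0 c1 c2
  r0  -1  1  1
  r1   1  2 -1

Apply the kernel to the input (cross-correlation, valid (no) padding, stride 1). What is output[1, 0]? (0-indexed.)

The receptive field on the input at this output position is [5 2 1 / 1 5 5]. Elementwise product with the kernel and sum: 5·-1 + 2·1 + 1·1 + 1·1 + 5·2 + 5·-1.

4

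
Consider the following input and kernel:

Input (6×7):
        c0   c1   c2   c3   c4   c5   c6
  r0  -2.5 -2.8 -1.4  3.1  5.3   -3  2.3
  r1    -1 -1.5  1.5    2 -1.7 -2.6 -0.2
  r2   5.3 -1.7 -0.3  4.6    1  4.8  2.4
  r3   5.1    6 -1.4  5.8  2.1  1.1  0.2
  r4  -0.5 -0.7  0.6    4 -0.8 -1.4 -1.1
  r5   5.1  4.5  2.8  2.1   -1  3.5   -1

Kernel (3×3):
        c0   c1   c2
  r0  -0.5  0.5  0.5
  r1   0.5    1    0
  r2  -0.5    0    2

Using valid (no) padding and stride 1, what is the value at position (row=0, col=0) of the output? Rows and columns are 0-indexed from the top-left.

-6.1

The receptive field on the input at this output position is [-2.5 -2.8 -1.4 / -1 -1.5 1.5 / 5.3 -1.7 -0.3]. Elementwise product with the kernel and sum: -2.5·-0.5 + -2.8·0.5 + -1.4·0.5 + -1·0.5 + -1.5·1 + 5.3·-0.5 + -0.3·2.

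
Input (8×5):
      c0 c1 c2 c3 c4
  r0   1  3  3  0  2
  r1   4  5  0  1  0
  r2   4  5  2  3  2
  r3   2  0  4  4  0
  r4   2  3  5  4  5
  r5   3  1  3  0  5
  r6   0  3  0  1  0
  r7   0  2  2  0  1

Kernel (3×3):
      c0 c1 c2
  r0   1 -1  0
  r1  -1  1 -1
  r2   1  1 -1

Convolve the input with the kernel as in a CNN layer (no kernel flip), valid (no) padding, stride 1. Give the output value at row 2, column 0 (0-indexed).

-7

The receptive field on the input at this output position is [4 5 2 / 2 0 4 / 2 3 5]. Elementwise product with the kernel and sum: 4·1 + 5·-1 + 2·-1 + 0·1 + 4·-1 + 2·1 + 3·1 + 5·-1.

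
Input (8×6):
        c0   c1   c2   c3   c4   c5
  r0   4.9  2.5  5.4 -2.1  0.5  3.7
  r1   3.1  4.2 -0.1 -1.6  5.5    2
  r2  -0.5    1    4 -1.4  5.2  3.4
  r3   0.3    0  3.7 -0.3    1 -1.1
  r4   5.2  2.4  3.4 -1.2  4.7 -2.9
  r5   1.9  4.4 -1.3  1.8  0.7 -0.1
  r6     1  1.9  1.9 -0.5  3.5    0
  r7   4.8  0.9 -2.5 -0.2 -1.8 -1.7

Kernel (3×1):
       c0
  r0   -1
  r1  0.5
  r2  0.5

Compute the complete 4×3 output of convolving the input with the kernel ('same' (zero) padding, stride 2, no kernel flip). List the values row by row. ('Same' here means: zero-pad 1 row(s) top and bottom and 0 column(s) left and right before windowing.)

Output[0,0]: The receptive field on the zero-padded input at this output position is [0 / 4.9 / 3.1]. Elementwise product with the kernel and sum: 0·-1 + 4.9·0.5 + 3.1·0.5.
Output[0,1]: The receptive field on the zero-padded input at this output position is [0 / 5.4 / -0.1]. Elementwise product with the kernel and sum: 0·-1 + 5.4·0.5 + -0.1·0.5.

4 2.65 3
-3.2 3.95 -2.4
3.25 -2.65 1.7
1 1 0.15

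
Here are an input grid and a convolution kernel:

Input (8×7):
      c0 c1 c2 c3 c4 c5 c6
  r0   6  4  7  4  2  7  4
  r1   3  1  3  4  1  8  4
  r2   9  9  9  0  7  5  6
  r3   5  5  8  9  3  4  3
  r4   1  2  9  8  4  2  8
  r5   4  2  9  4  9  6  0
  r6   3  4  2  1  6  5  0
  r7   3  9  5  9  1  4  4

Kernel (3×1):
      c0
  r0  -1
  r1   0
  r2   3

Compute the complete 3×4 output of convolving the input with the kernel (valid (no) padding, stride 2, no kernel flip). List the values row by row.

Output[0,0]: The receptive field on the input at this output position is [6 / 3 / 9]. Elementwise product with the kernel and sum: 6·-1 + 9·3.
Output[0,1]: The receptive field on the input at this output position is [7 / 3 / 9]. Elementwise product with the kernel and sum: 7·-1 + 9·3.

21 20 19 14
-6 18 5 18
8 -3 14 -8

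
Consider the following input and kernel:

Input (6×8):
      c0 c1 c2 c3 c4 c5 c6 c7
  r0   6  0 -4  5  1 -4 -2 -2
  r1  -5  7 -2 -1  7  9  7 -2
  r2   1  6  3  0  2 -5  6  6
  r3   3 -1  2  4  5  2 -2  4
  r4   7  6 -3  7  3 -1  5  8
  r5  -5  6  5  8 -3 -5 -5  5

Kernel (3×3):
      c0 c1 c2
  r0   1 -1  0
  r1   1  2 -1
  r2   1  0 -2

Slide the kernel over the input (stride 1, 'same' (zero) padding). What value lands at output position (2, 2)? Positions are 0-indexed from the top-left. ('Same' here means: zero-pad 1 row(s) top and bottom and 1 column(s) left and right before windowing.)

The receptive field on the zero-padded input at this output position is [7 -2 -1 / 6 3 0 / -1 2 4]. Elementwise product with the kernel and sum: 7·1 + -2·-1 + 6·1 + 3·2 + 0·-1 + -1·1 + 4·-2.

12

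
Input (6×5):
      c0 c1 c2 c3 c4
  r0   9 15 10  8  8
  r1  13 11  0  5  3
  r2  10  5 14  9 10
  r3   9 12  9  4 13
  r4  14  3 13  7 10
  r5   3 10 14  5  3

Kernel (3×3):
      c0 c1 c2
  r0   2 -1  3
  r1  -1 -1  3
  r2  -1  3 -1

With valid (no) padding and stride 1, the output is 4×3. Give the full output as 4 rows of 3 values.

0 76 43
60 56 1
45 43 73
68 59 61

Output[0,0]: The receptive field on the input at this output position is [9 15 10 / 13 11 0 / 10 5 14]. Elementwise product with the kernel and sum: 9·2 + 15·-1 + 10·3 + 13·-1 + 11·-1 + 0·3 + 10·-1 + 5·3 + 14·-1.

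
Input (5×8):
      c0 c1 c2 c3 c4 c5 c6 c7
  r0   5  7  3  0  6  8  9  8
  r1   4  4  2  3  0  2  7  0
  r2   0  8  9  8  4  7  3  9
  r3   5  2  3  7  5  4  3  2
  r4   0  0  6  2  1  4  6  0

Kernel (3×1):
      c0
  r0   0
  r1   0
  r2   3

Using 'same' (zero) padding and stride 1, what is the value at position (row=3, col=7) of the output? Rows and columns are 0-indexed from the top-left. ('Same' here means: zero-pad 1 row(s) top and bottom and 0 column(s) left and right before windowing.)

0

The receptive field on the zero-padded input at this output position is [9 / 2 / 0]. Elementwise product with the kernel and sum: 0·3.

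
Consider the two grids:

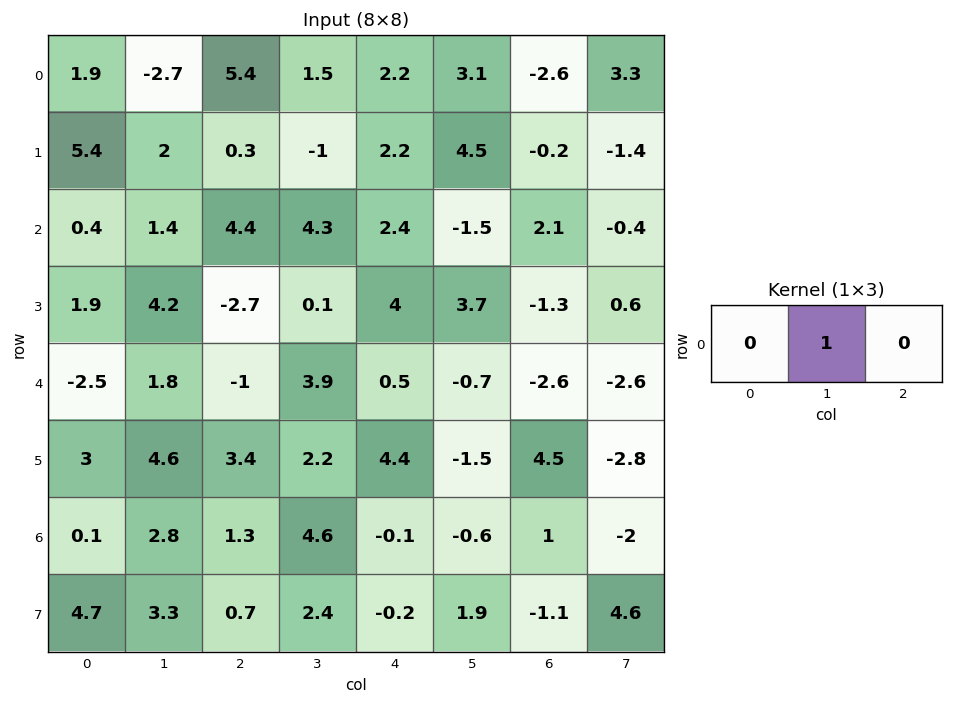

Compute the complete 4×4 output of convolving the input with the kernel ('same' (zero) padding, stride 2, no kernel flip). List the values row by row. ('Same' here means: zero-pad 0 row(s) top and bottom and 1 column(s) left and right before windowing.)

1.9 5.4 2.2 -2.6
0.4 4.4 2.4 2.1
-2.5 -1 0.5 -2.6
0.1 1.3 -0.1 1

Output[0,0]: The receptive field on the zero-padded input at this output position is [0 1.9 -2.7]. Elementwise product with the kernel and sum: 1.9·1.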